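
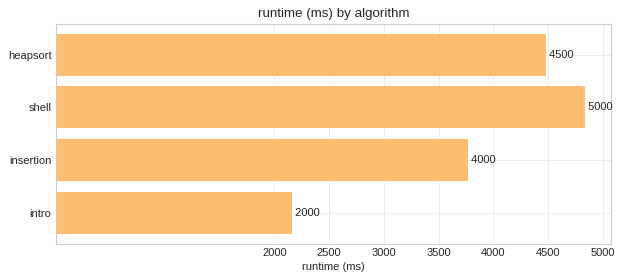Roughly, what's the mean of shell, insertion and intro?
(5000 + 4000 + 2000) / 3 ≈ 3667.

≈ 3667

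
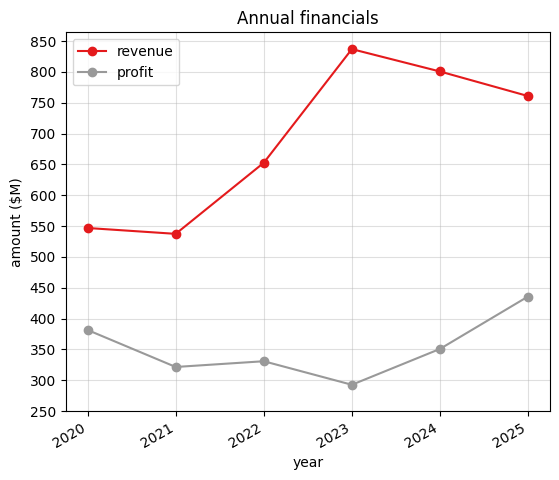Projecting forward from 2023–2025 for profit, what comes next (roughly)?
Last three: 300, 350, 450 → slope ≈ 75/step → next ≈ 525.

≈ 525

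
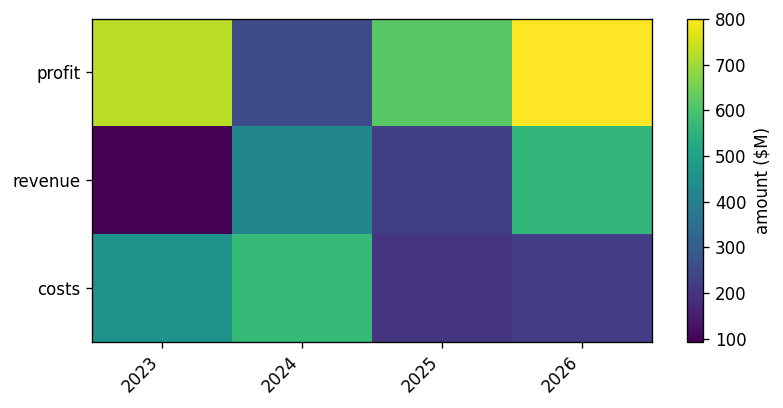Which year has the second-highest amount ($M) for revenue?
Top 3 for revenue: 2026 ≈ 600, 2024 ≈ 400, 2025 ≈ 200.

2024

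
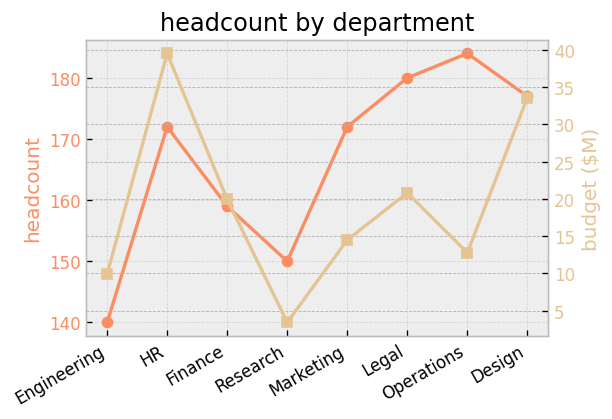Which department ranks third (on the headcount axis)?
Top 4 (on the headcount axis): Operations ≈ 185, Legal ≈ 180, Design ≈ 175, Marketing ≈ 170.

Design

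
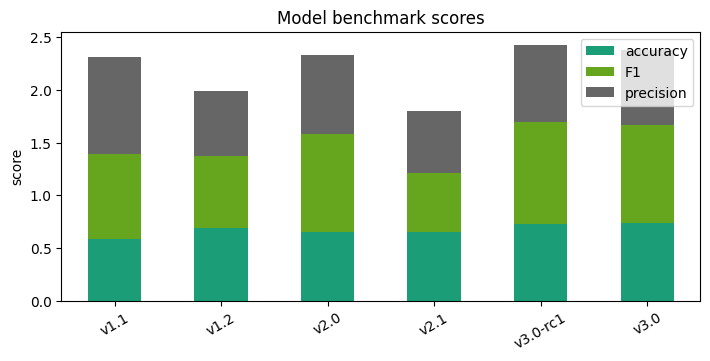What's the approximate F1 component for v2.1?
≈ 0.5

F1 top ≈ 1.0, bottom ≈ 0.5; segment ≈ 0.5.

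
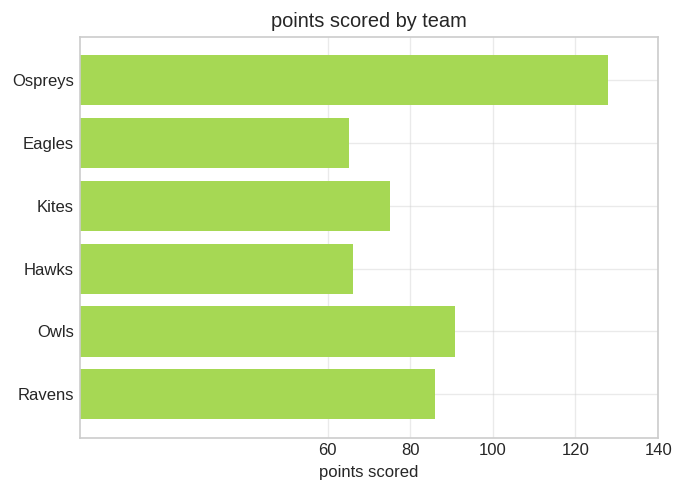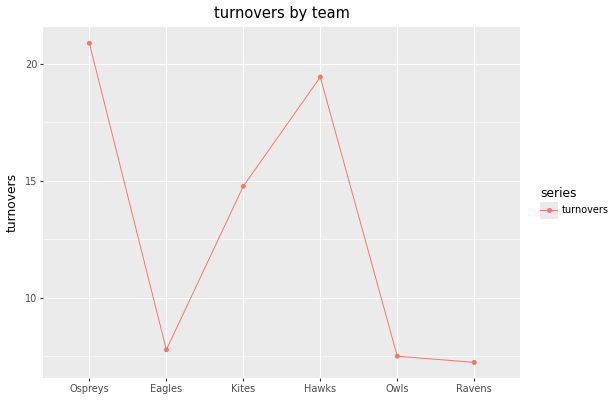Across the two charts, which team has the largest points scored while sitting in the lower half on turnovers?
Owls

Chart 2 median turnovers ≈ 12; below-median teams: Eagles, Owls, Ravens. Among those, Owls has the highest points scored (≈ 100).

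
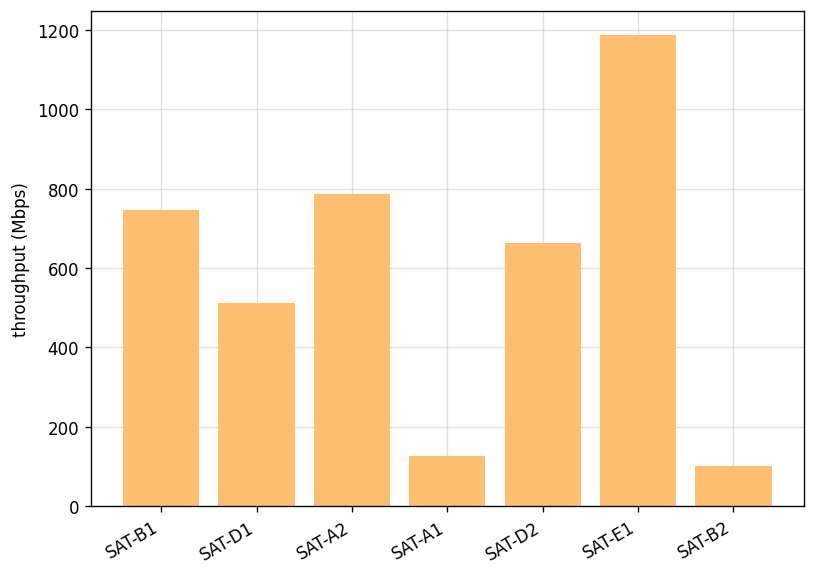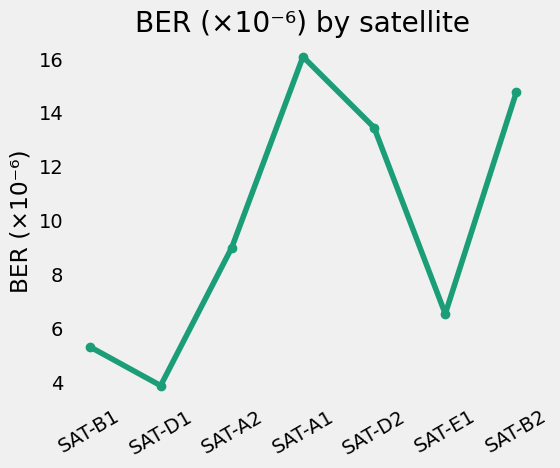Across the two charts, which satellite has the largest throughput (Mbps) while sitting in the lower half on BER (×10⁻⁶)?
SAT-E1

Chart 2 median BER (×10⁻⁶) ≈ 10; below-median satellites: SAT-B1, SAT-D1, SAT-E1. Among those, SAT-E1 has the highest throughput (Mbps) (≈ 1200).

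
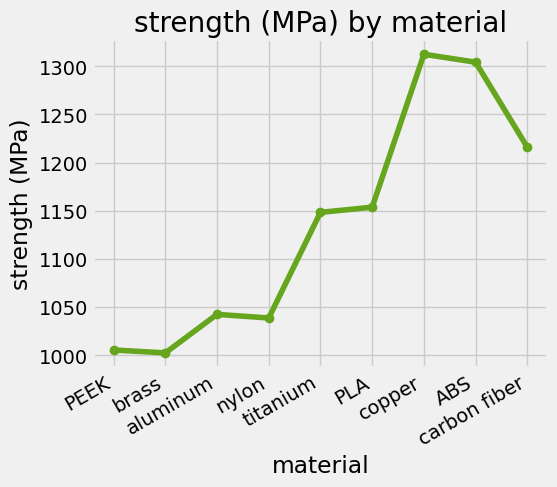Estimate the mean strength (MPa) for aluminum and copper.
≈ 1175

(1050 + 1300) / 2 ≈ 1175.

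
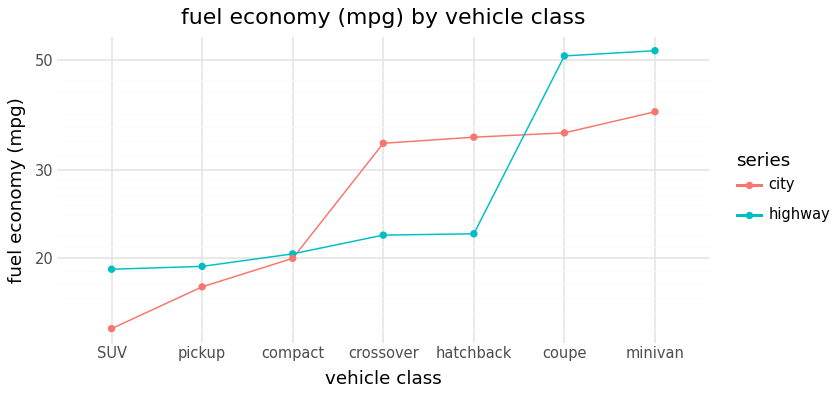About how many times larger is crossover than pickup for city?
≈ 1.75×

crossover ≈ 35, pickup ≈ 20; 35/20 ≈ 1.75.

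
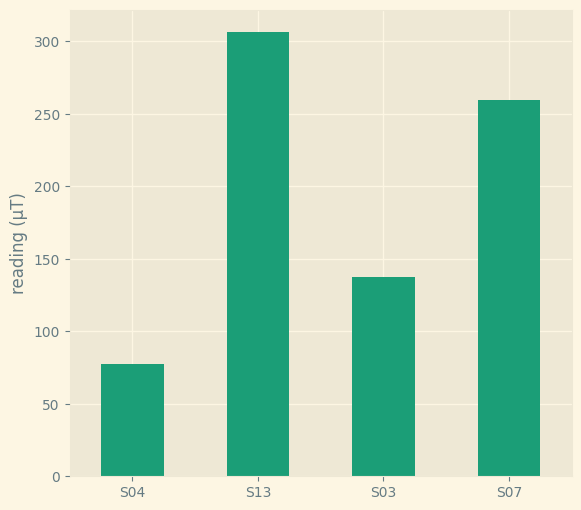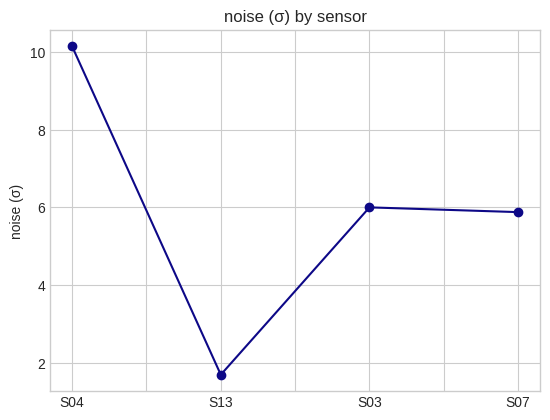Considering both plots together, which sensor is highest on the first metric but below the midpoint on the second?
Chart 2 median noise (σ) ≈ 6; below-median sensors: S13, S07. Among those, S13 has the highest reading (µT) (≈ 300).

S13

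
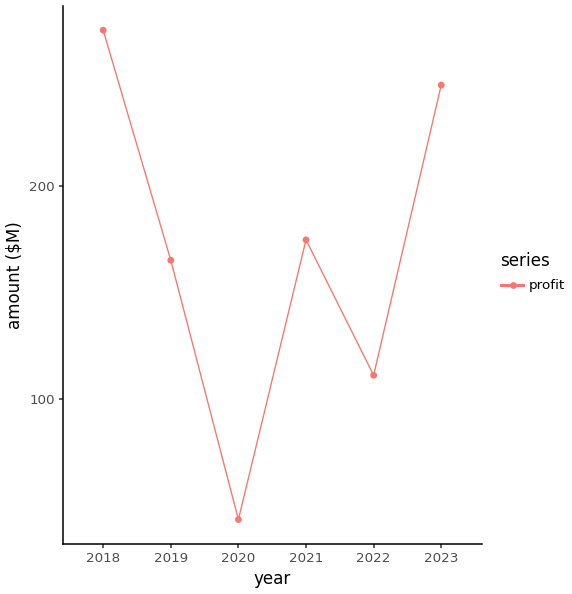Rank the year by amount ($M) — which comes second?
Top 3: 2018 ≈ 280, 2023 ≈ 240, 2021 ≈ 180.

2023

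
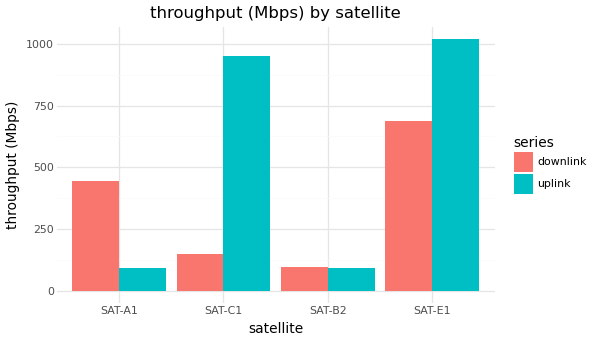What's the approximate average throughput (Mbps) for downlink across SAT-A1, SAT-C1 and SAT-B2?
(400 + 200 + 100) / 3 ≈ 233.

≈ 233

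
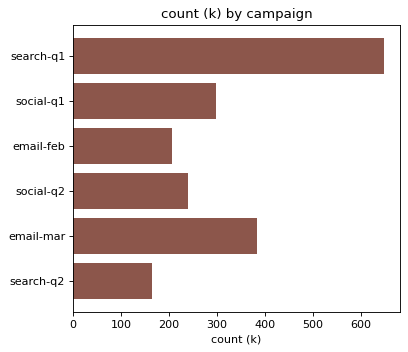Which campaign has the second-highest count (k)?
email-mar

Top 3: search-q1 ≈ 600, email-mar ≈ 400, social-q1 ≈ 300.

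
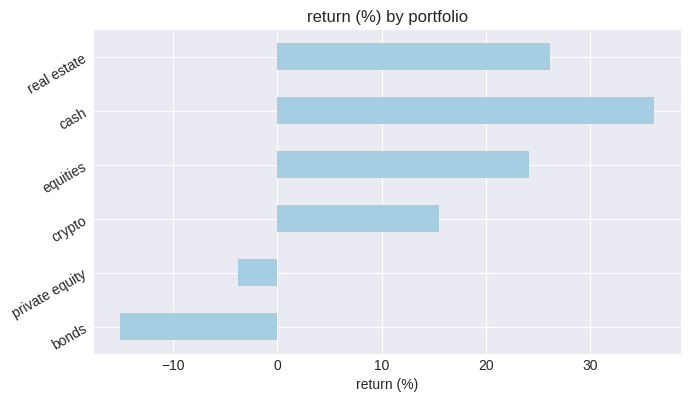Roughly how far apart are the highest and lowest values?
Max cash ≈ 35, min bonds ≈ -15; range ≈ 50.

≈ 50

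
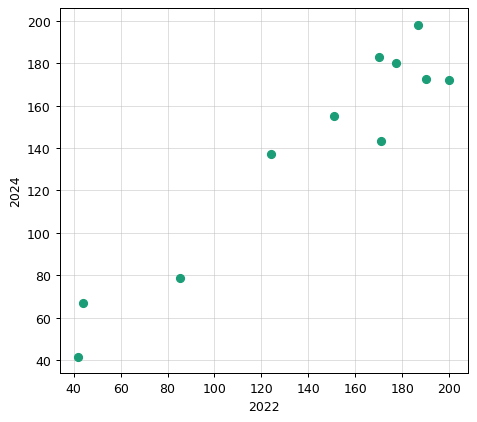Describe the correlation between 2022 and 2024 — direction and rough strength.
positive, strong

Points are positively correlated; strong (|r| ≈ 1.0).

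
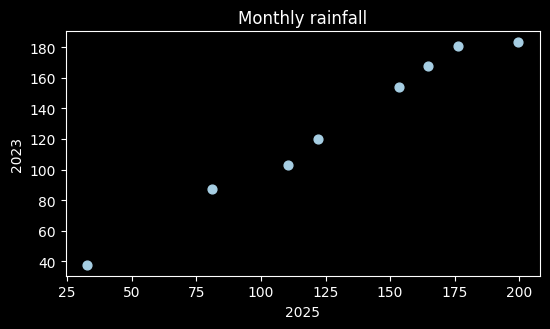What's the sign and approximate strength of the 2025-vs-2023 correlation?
positive, strong

Points are positively correlated; strong (|r| ≈ 1.0).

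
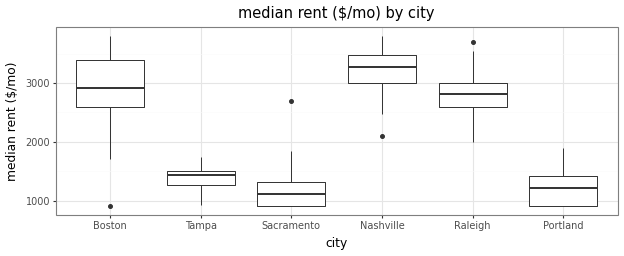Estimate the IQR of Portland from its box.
Q3 ≈ 1400, Q1 ≈ 1000; IQR ≈ 400.

≈ 400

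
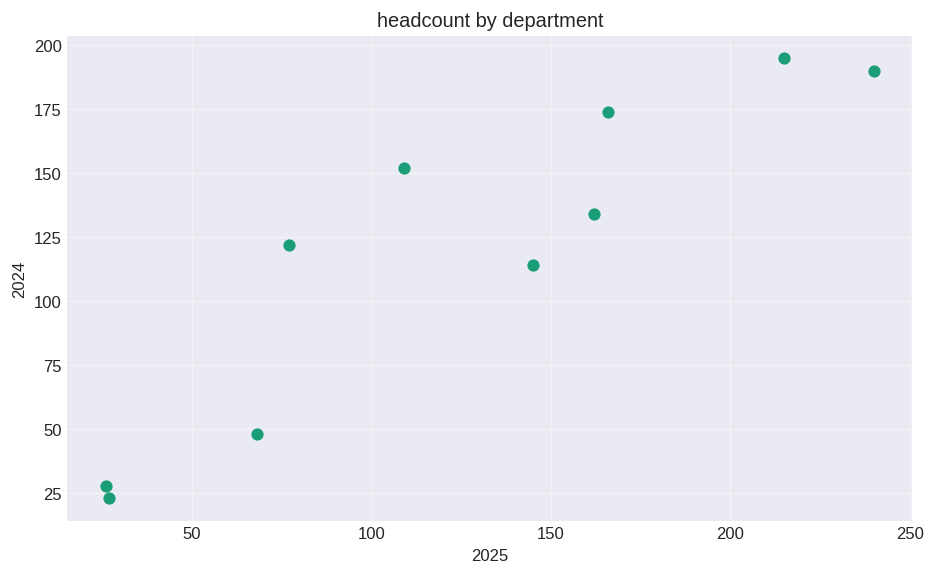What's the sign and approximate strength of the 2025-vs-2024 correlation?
Points are positively correlated; strong (|r| ≈ 0.9).

positive, strong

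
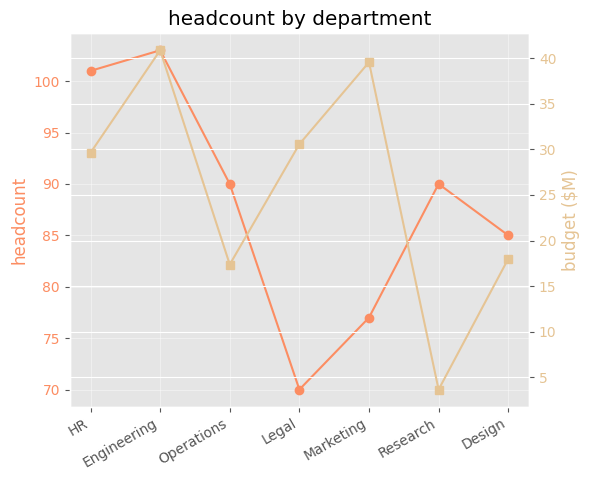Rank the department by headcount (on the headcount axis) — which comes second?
Top 3 (on the headcount axis): Engineering ≈ 105, HR ≈ 100, Research ≈ 90.

HR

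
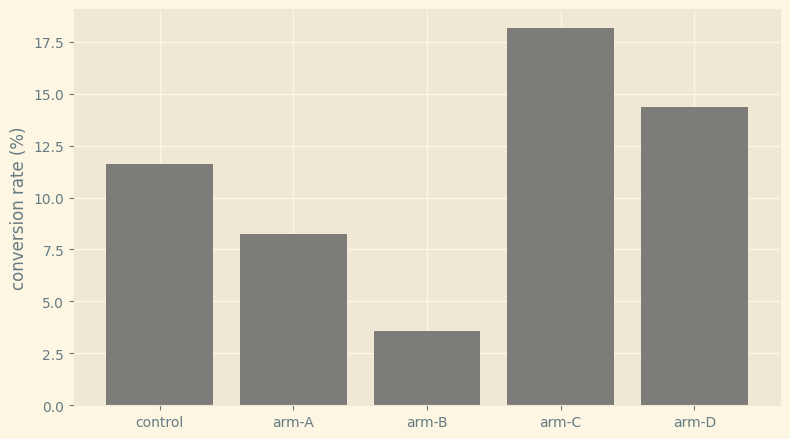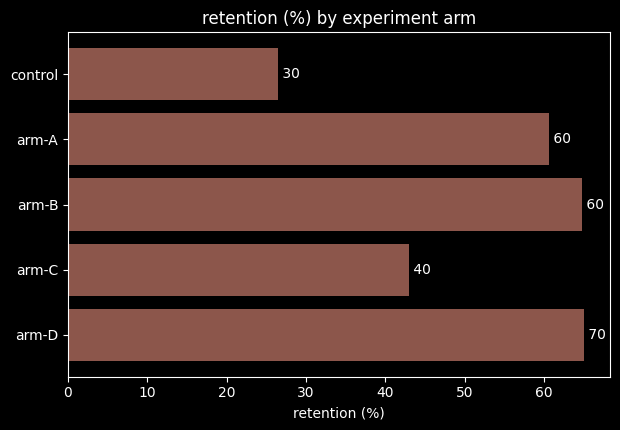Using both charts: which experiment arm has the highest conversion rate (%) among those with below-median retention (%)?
arm-C

Chart 2 median retention (%) ≈ 60; below-median experiment arms: control, arm-C. Among those, arm-C has the highest conversion rate (%) (≈ 18).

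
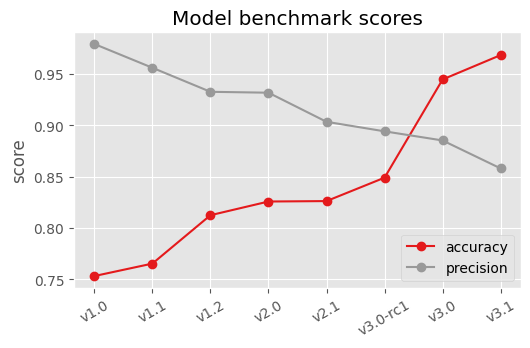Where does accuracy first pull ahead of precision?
v3.0-rc1: accuracy ≈ 0.84 vs precision ≈ 0.90 (not yet); v3.0: accuracy ≈ 0.94 vs precision ≈ 0.88 (first crossover).

v3.0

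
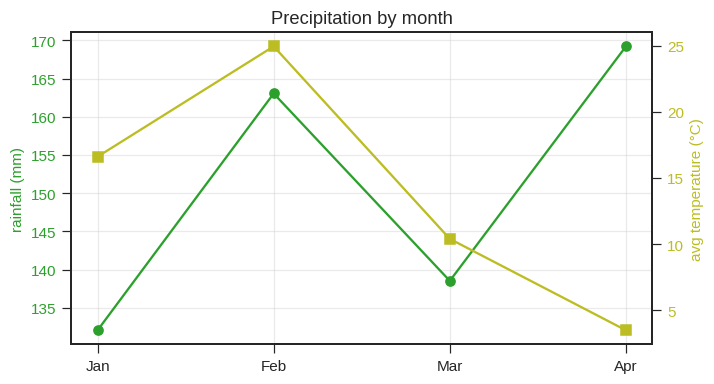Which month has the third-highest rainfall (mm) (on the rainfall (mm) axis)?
Mar

Top 4 (on the rainfall (mm) axis): Apr ≈ 170, Feb ≈ 165, Mar ≈ 140, Jan ≈ 130.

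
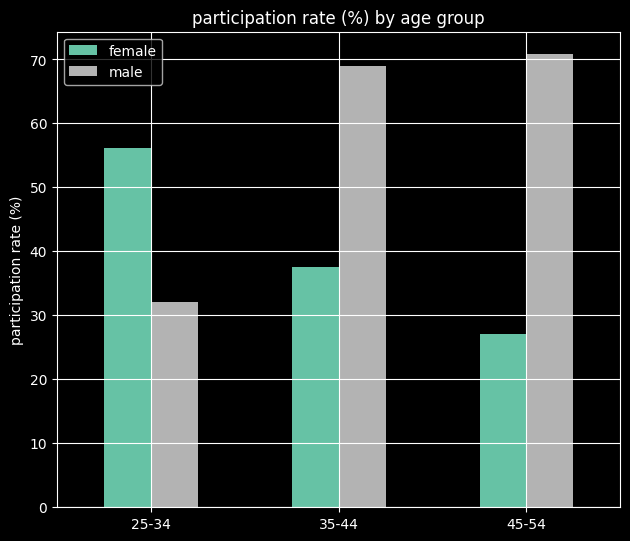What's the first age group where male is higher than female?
25-34: male ≈ 30 vs female ≈ 60 (not yet); 35-44: male ≈ 70 vs female ≈ 40 (first crossover).

35-44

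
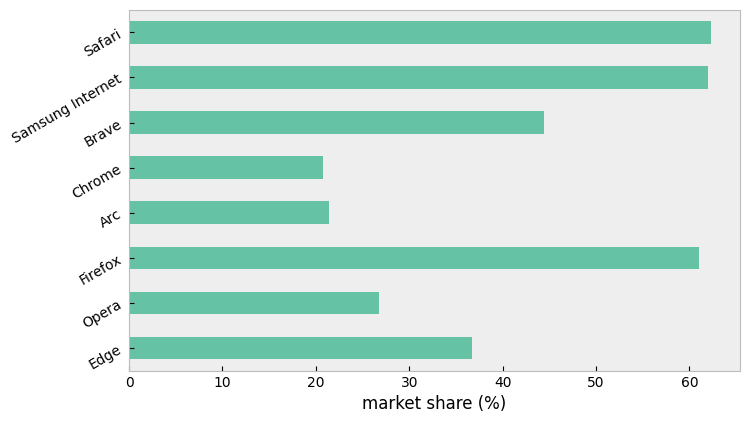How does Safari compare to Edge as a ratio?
Safari ≈ 60, Edge ≈ 40; 60/40 ≈ 1.5.

≈ 1.5×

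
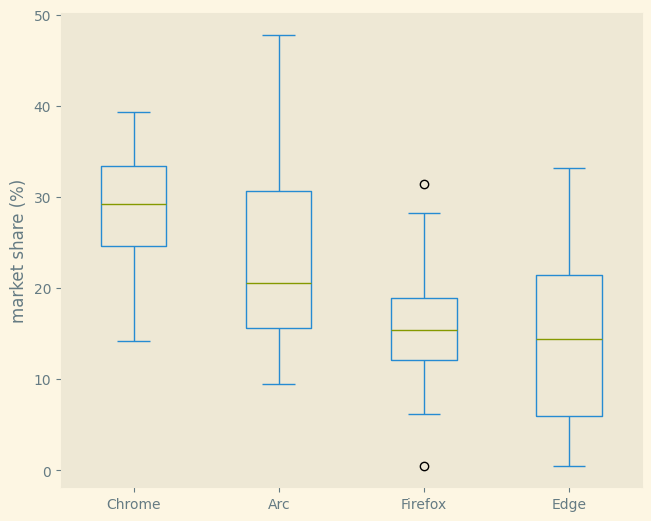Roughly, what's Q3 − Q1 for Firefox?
Q3 ≈ 18, Q1 ≈ 12; IQR ≈ 6.

≈ 6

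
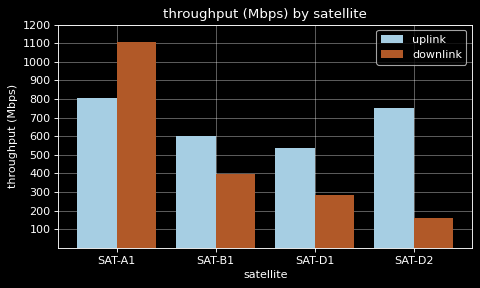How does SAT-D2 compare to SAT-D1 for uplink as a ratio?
≈ 1.6×

SAT-D2 ≈ 800, SAT-D1 ≈ 500; 800/500 ≈ 1.6.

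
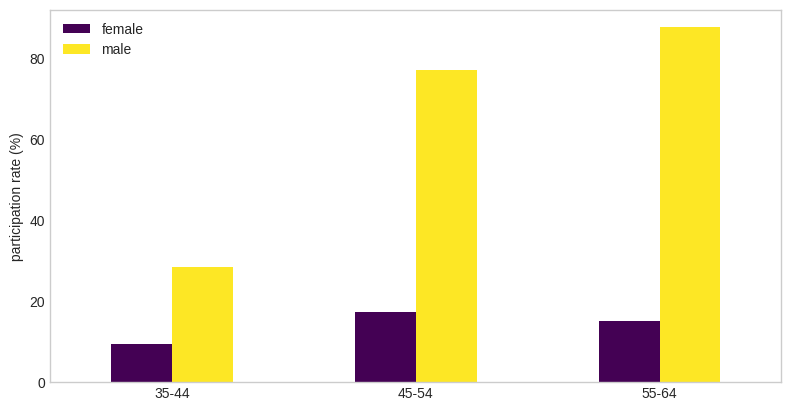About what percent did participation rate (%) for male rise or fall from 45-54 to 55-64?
≈ +12.5%

45-54 ≈ 80, 55-64 ≈ 90; (90 − 80) / 80 ≈ +12.5%.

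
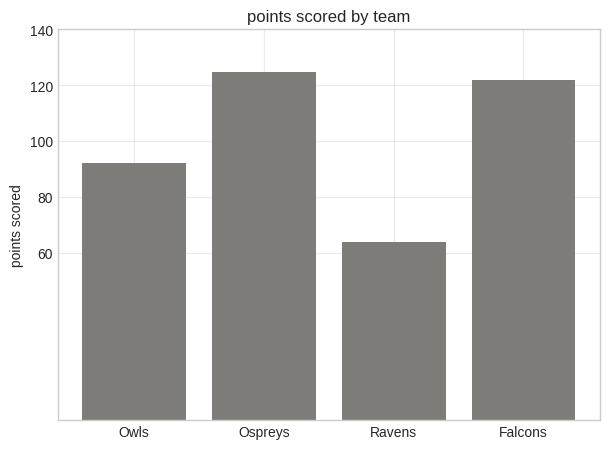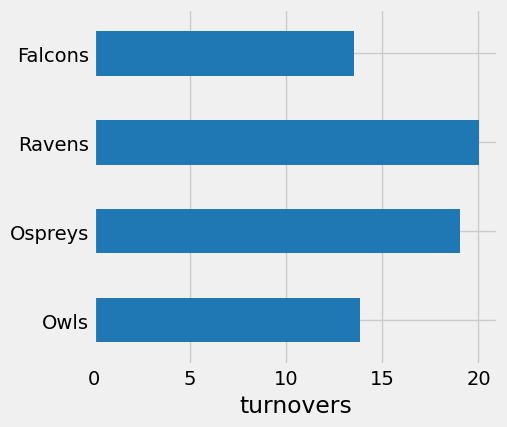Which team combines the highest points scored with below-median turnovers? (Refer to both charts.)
Chart 2 median turnovers ≈ 16; below-median teams: Owls, Falcons. Among those, Falcons has the highest points scored (≈ 120).

Falcons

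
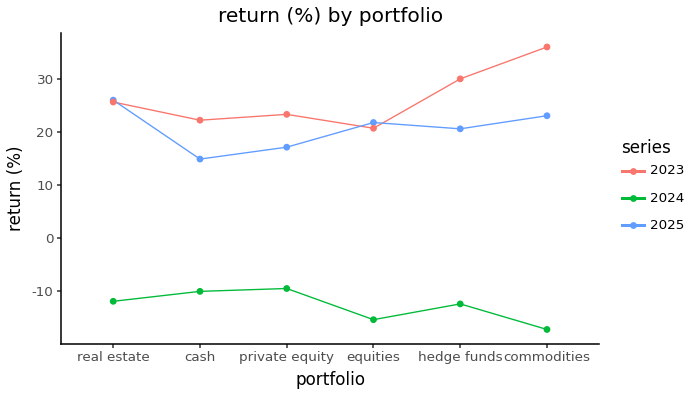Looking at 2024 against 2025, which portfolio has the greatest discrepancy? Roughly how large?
commodities, ≈ 40 %

commodities: 2024 ≈ -15, 2025 ≈ 25 → gap ≈ 40. Next-largest (real estate) is only ≈ 35.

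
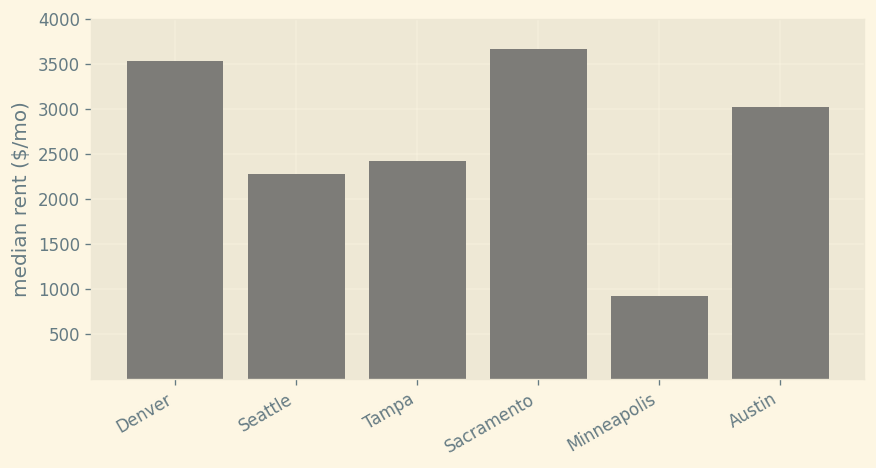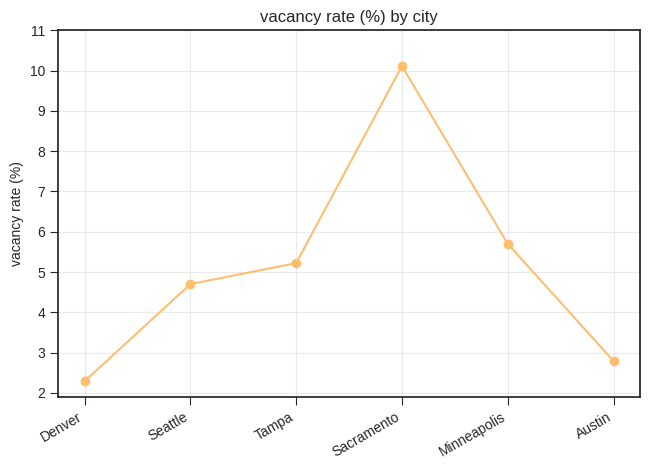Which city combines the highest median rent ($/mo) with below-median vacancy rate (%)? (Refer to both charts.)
Denver

Chart 2 median vacancy rate (%) ≈ 5; below-median cities: Denver, Seattle, Austin. Among those, Denver has the highest median rent ($/mo) (≈ 3500).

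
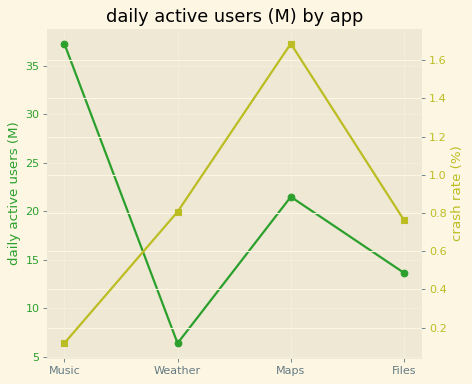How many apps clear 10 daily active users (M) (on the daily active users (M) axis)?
3

Above 10: Music, Maps, Files.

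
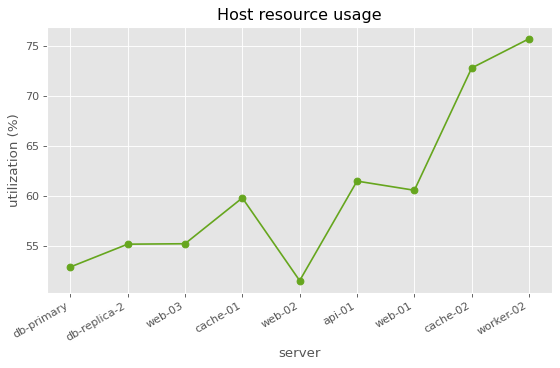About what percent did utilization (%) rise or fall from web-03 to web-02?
web-03 ≈ 55, web-02 ≈ 50; (50 − 55) / 55 ≈ -9.1%.

≈ -9.1%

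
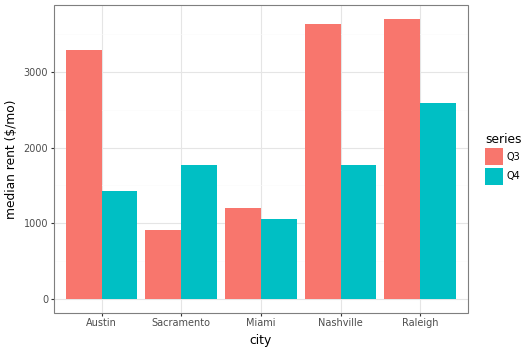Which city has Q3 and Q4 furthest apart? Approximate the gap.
Austin: Q3 ≈ 3500, Q4 ≈ 1500 → gap ≈ 2000. Next-largest (Nashville) is only ≈ 1500.

Austin, ≈ 2000 $/mo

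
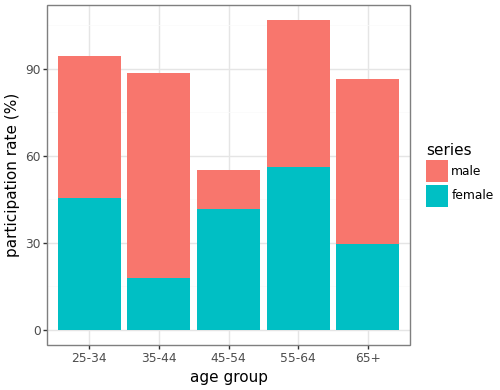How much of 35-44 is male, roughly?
≈ 70

male top ≈ 90, bottom ≈ 20; segment ≈ 70.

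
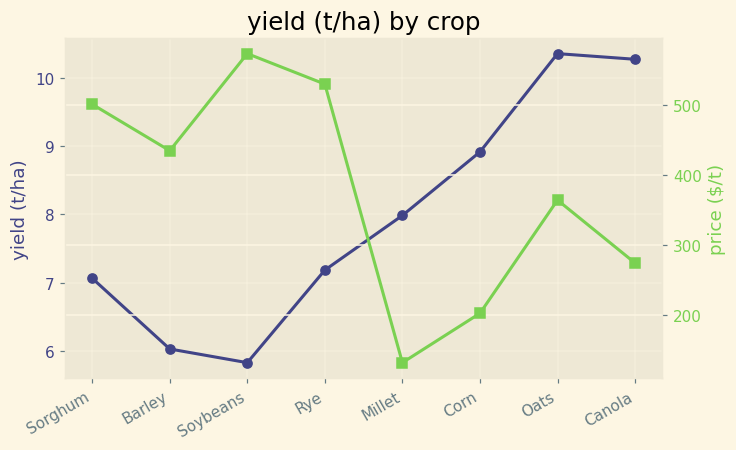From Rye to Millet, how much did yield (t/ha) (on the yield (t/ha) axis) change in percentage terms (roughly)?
≈ +14.3%

Rye ≈ 7.0, Millet ≈ 8.0; (8.0 − 7.0) / 7.0 ≈ +14.3%.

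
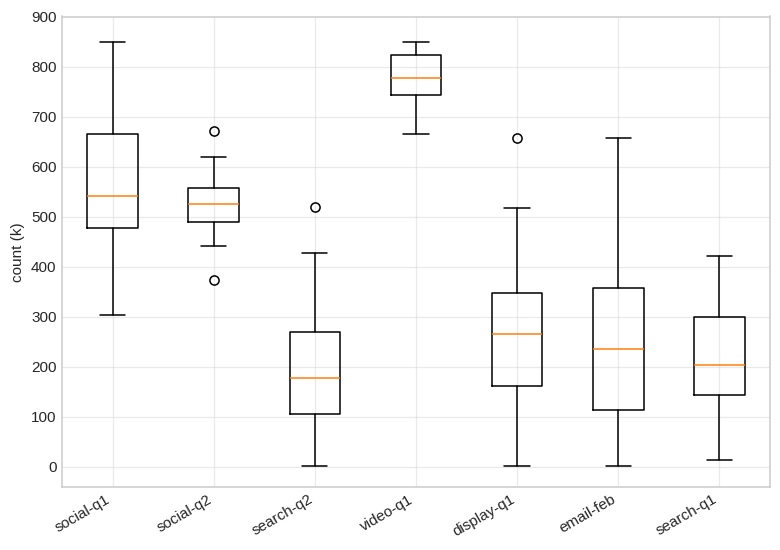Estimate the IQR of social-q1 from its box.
≈ 200

Q3 ≈ 700, Q1 ≈ 500; IQR ≈ 200.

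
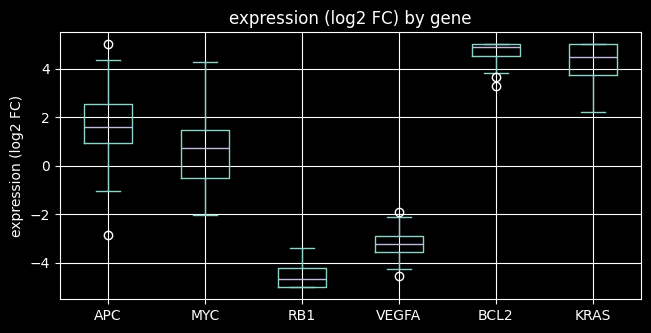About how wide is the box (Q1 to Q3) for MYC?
Q3 ≈ 1, Q1 ≈ -1; IQR ≈ 2.

≈ 2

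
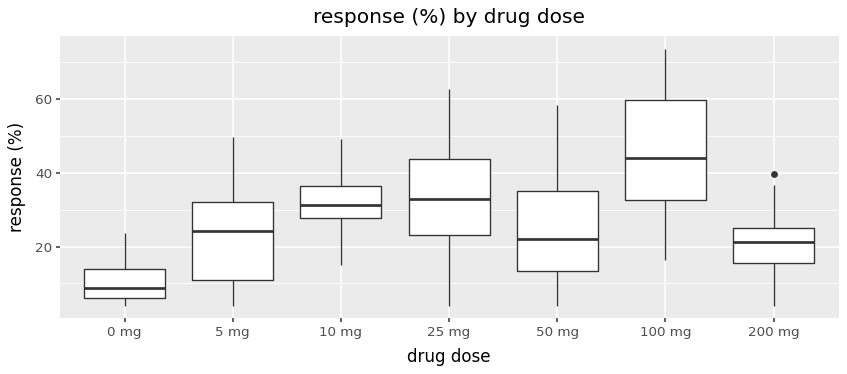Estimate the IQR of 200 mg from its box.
Q3 ≈ 25, Q1 ≈ 15; IQR ≈ 10.

≈ 10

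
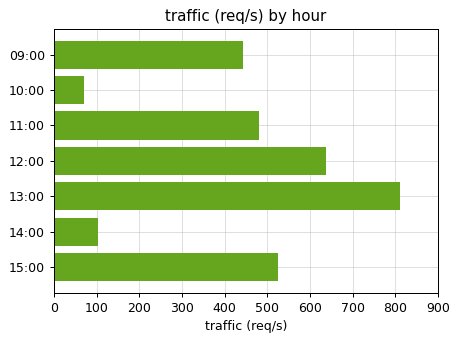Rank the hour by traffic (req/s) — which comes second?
12:00

Top 3: 13:00 ≈ 800, 12:00 ≈ 600, 15:00 ≈ 500.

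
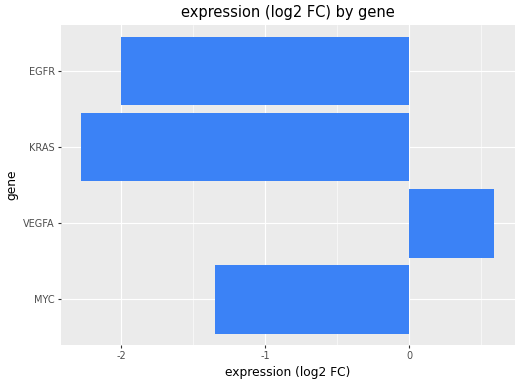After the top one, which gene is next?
Top 3: VEGFA ≈ 0.5, MYC ≈ -1.5, EGFR ≈ -2.0.

MYC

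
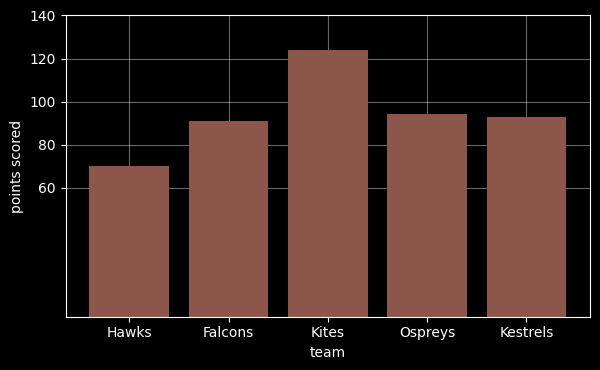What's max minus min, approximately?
Max Kites ≈ 120, min Hawks ≈ 80; range ≈ 40.

≈ 40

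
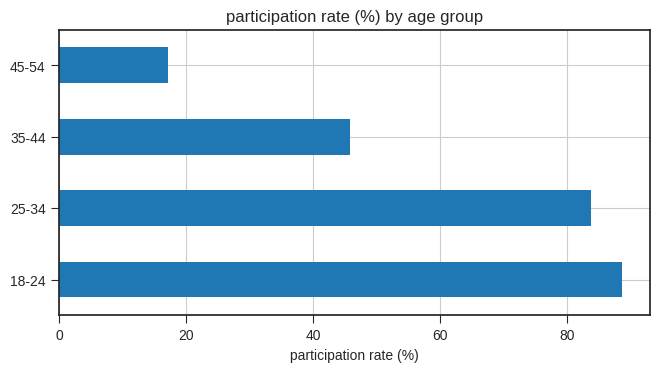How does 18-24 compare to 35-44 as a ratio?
18-24 ≈ 90, 35-44 ≈ 50; 90/50 ≈ 1.8.

≈ 1.8×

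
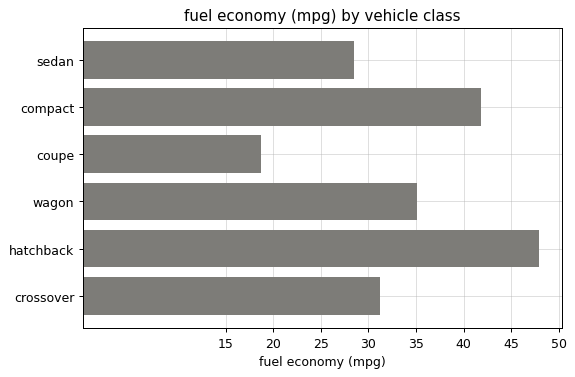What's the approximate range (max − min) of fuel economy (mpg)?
≈ 30

Max hatchback ≈ 50, min coupe ≈ 20; range ≈ 30.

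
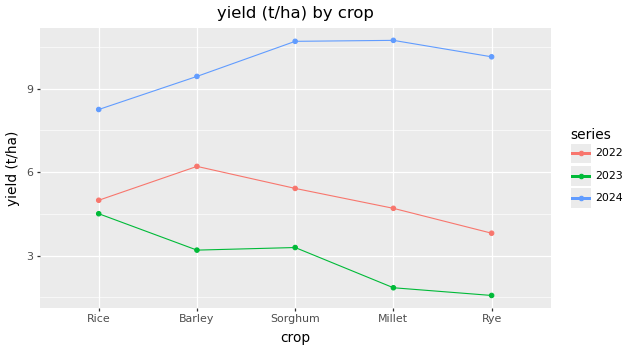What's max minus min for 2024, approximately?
≈ 3

Max Millet ≈ 11, min Rice ≈ 8; range ≈ 3.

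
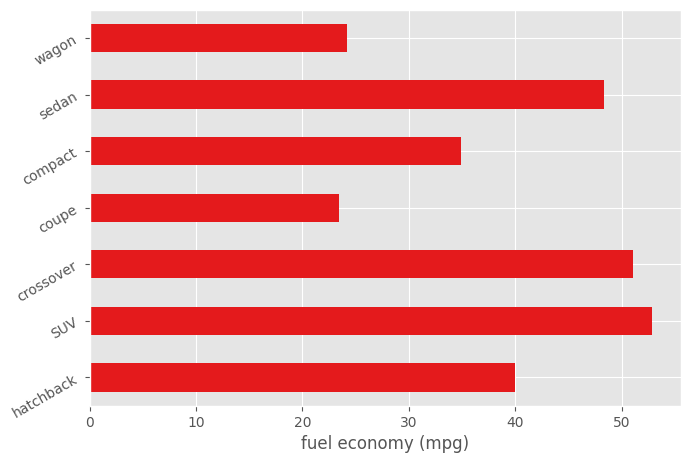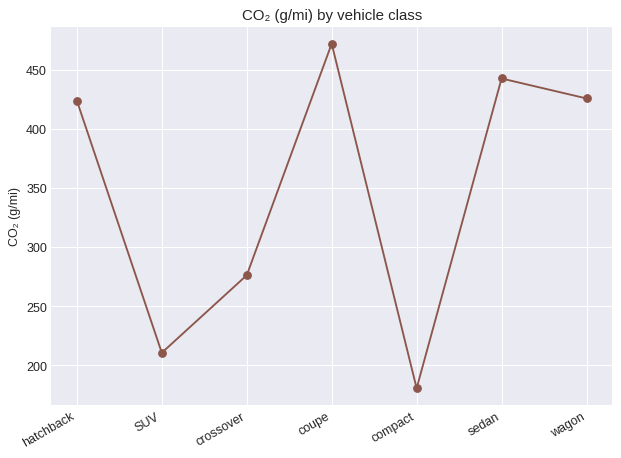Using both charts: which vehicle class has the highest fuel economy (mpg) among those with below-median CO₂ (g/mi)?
Chart 2 median CO₂ (g/mi) ≈ 400; below-median vehicle classes: SUV, crossover, compact. Among those, SUV has the highest fuel economy (mpg) (≈ 55).

SUV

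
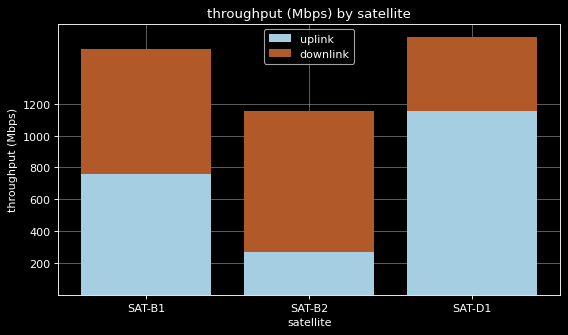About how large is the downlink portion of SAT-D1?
downlink top ≈ 1600, bottom ≈ 1200; segment ≈ 400.

≈ 400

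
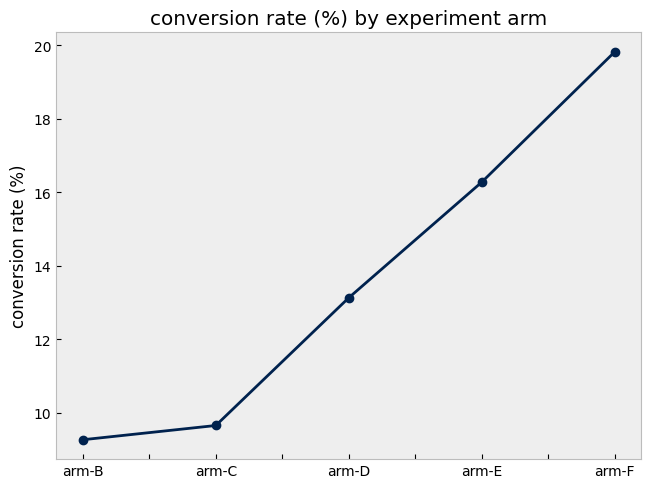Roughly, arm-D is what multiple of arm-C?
arm-D ≈ 13, arm-C ≈ 10; 13/10 ≈ 1.3.

≈ 1.3×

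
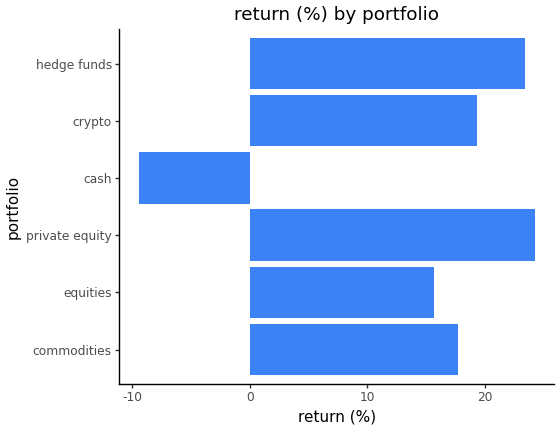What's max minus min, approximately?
≈ 35

Max private equity ≈ 25, min cash ≈ -10; range ≈ 35.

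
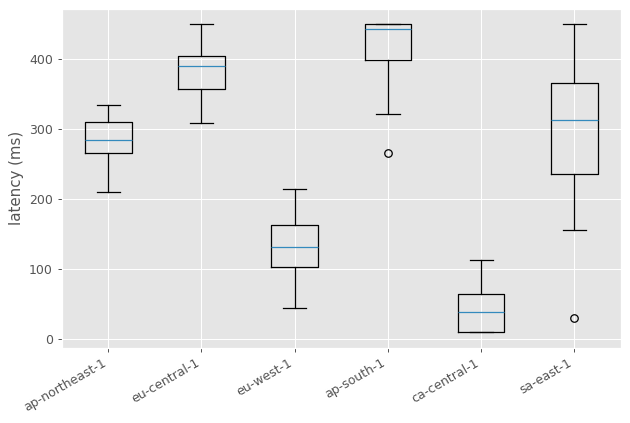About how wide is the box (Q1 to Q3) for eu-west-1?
Q3 ≈ 150, Q1 ≈ 100; IQR ≈ 50.

≈ 50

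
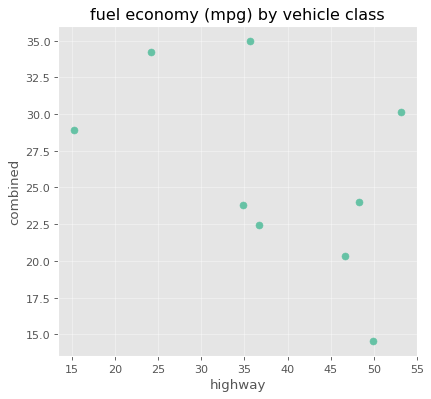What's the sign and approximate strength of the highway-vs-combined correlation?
negative, moderate

Points are negatively correlated; moderate (|r| ≈ 0.5).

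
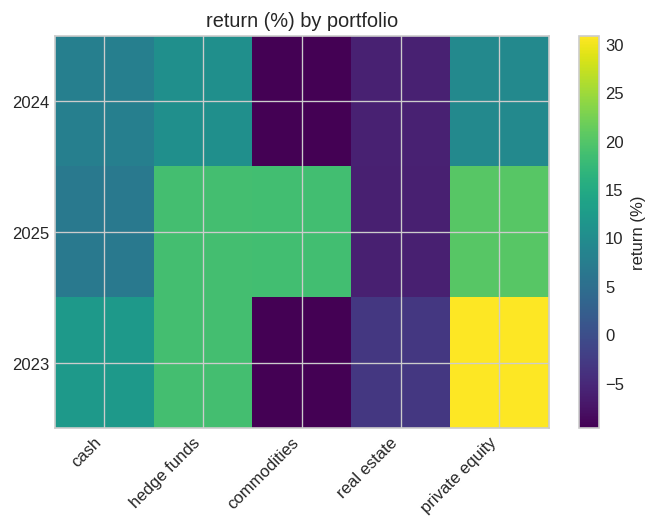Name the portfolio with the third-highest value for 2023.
Top 4 for 2023: private equity ≈ 30, hedge funds ≈ 20, cash ≈ 10, real estate ≈ -5.

cash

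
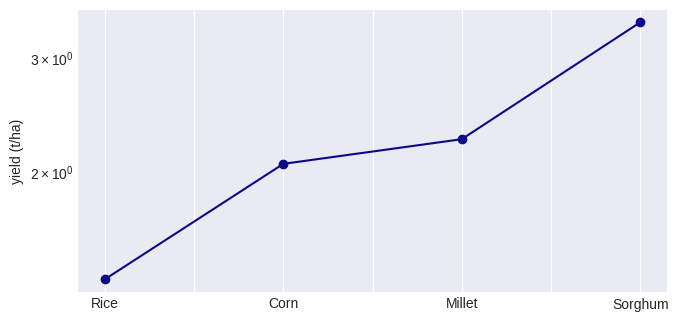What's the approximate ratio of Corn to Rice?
Corn ≈ 2.0, Rice ≈ 1.4; 2.0/1.4 ≈ 1.43.

≈ 1.43×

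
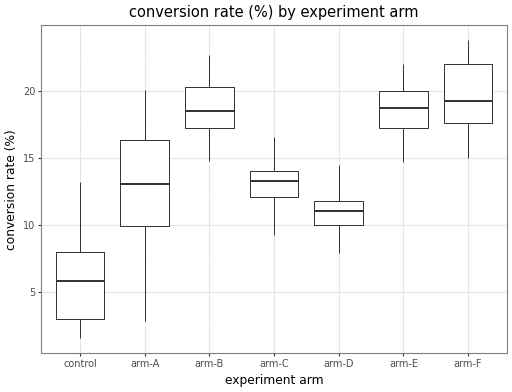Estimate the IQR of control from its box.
≈ 6

Q3 ≈ 8, Q1 ≈ 2; IQR ≈ 6.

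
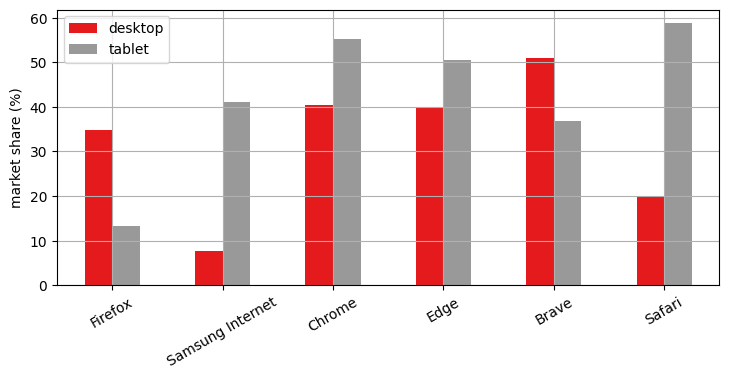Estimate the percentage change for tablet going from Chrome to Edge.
≈ -9.1%

Chrome ≈ 55, Edge ≈ 50; (50 − 55) / 55 ≈ -9.1%.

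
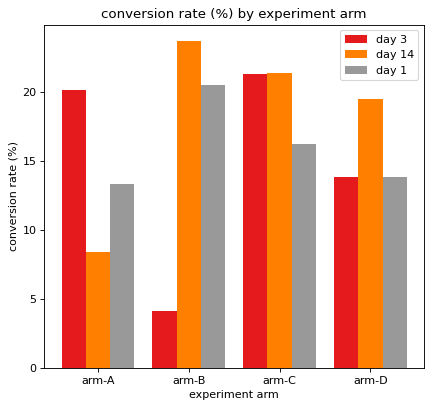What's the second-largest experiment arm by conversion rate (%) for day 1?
Top 3 for day 1: arm-B ≈ 20, arm-C ≈ 16, arm-D ≈ 14.

arm-C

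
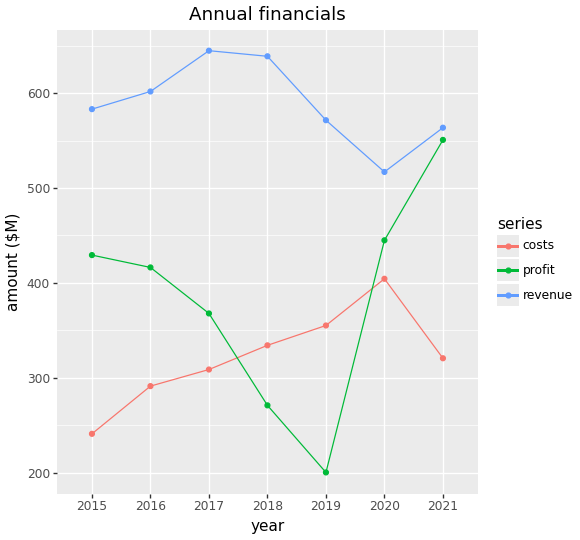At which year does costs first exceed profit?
2017: costs ≈ 300 vs profit ≈ 350 (not yet); 2018: costs ≈ 350 vs profit ≈ 250 (first crossover).

2018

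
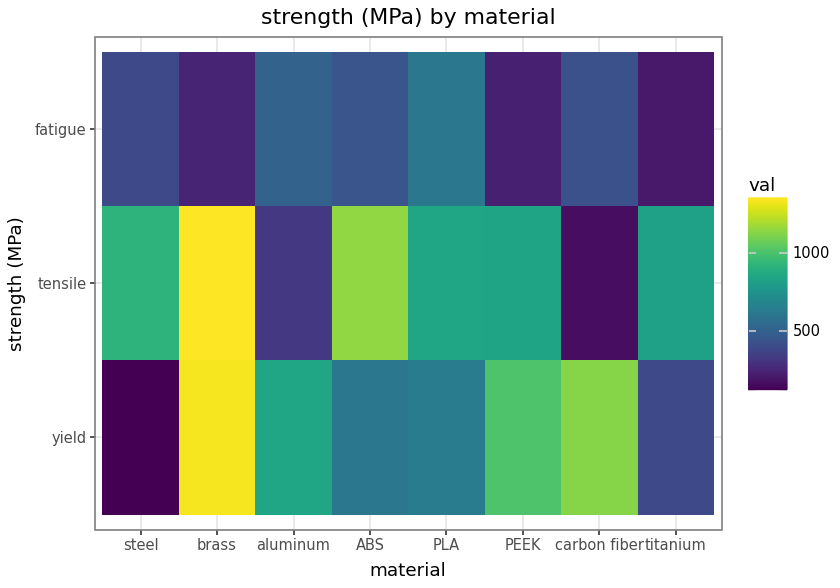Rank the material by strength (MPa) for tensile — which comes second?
ABS

Top 3 for tensile: brass ≈ 1400, ABS ≈ 1200, steel ≈ 1000.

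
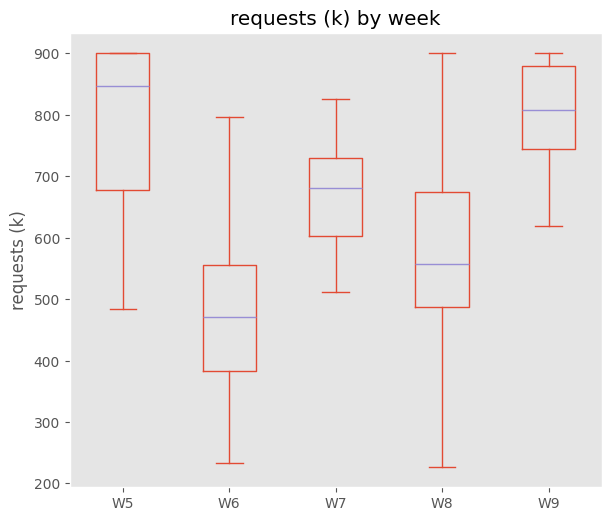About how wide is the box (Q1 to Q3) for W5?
≈ 200

Q3 ≈ 900, Q1 ≈ 700; IQR ≈ 200.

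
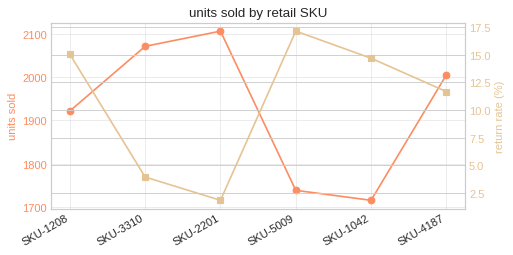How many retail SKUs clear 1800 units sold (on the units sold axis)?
4

Above 1800: SKU-1208, SKU-3310, SKU-2201, SKU-4187.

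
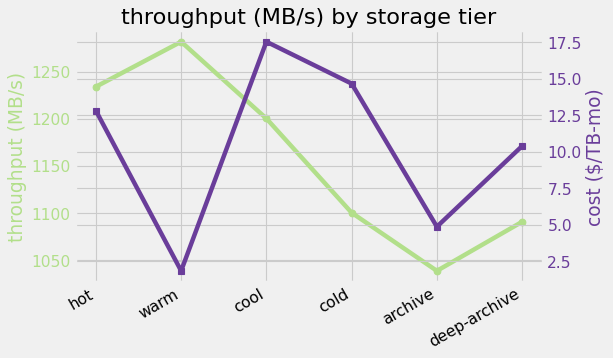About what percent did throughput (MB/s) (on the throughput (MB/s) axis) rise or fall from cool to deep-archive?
≈ -8.3%

cool ≈ 1200, deep-archive ≈ 1100; (1100 − 1200) / 1200 ≈ -8.3%.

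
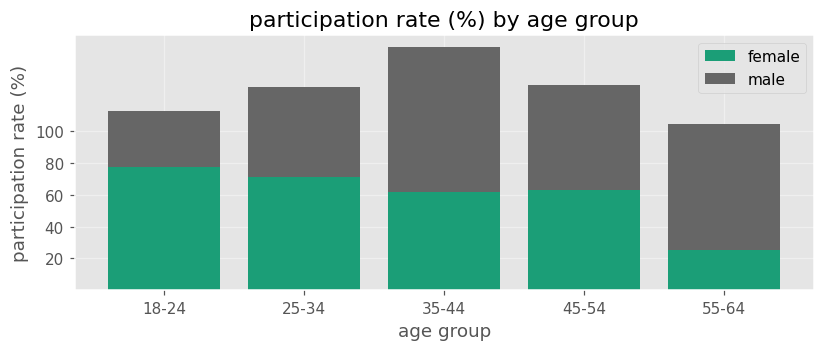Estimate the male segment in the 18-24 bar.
≈ 40

male top ≈ 120, bottom ≈ 80; segment ≈ 40.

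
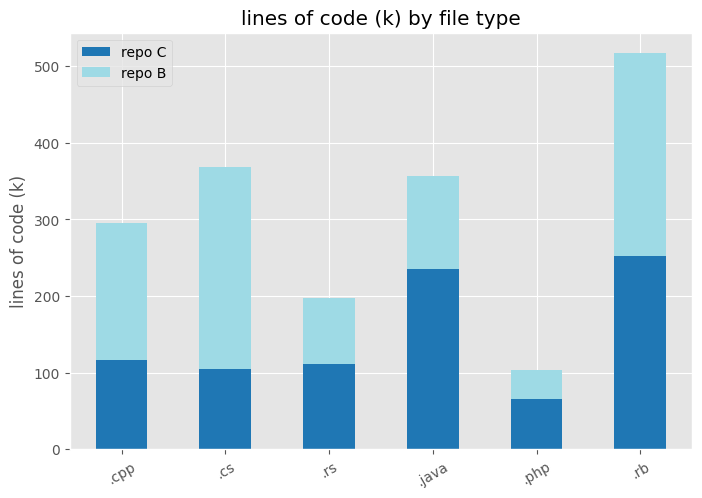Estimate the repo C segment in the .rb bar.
≈ 250

repo C top ≈ 250, bottom ≈ 0; segment ≈ 250.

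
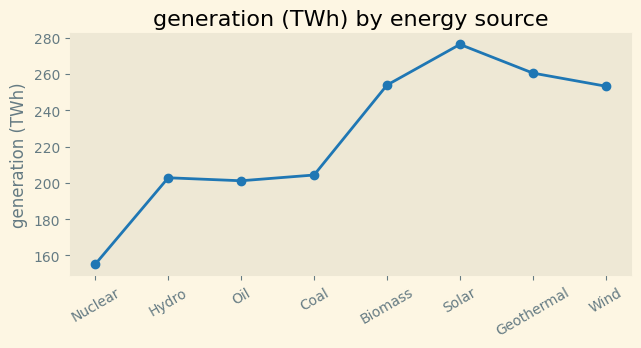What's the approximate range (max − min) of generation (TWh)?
≈ 120

Max Solar ≈ 280, min Nuclear ≈ 160; range ≈ 120.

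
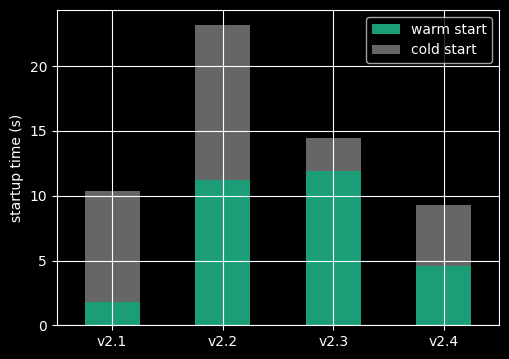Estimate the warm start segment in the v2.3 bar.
warm start top ≈ 12, bottom ≈ 0; segment ≈ 12.

≈ 12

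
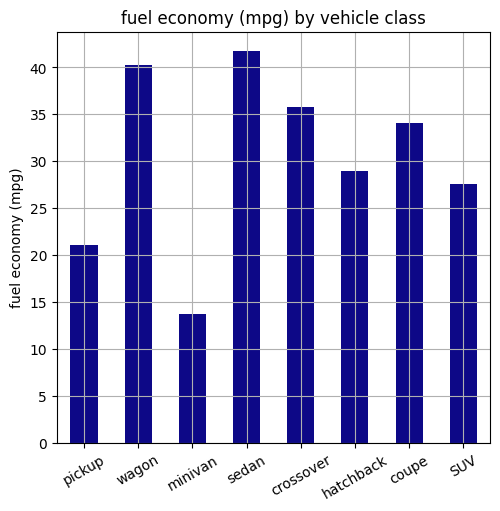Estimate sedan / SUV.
sedan ≈ 40, SUV ≈ 30; 40/30 ≈ 1.33.

≈ 1.33×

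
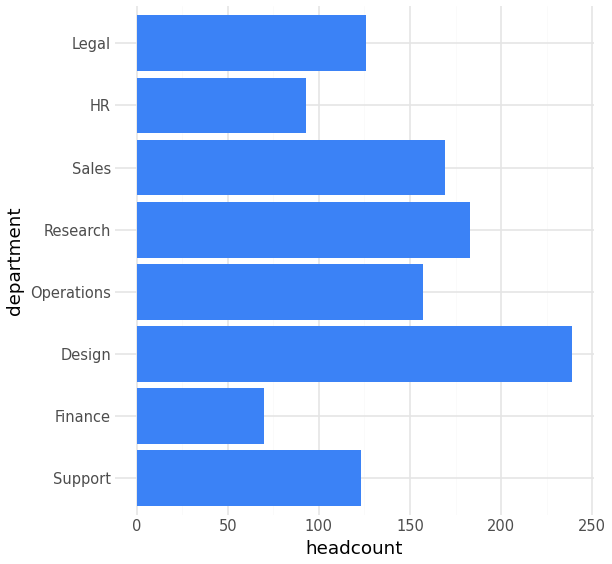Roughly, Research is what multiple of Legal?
Research ≈ 180, Legal ≈ 120; 180/120 ≈ 1.5.

≈ 1.5×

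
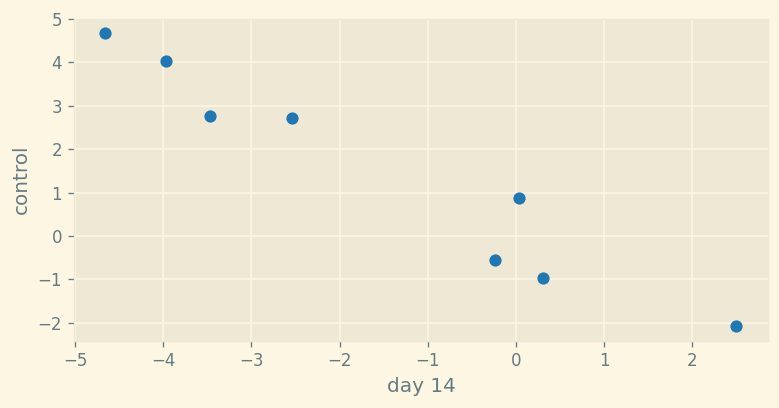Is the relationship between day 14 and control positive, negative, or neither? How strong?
negative, strong

Points are negatively correlated; strong (|r| ≈ 1.0).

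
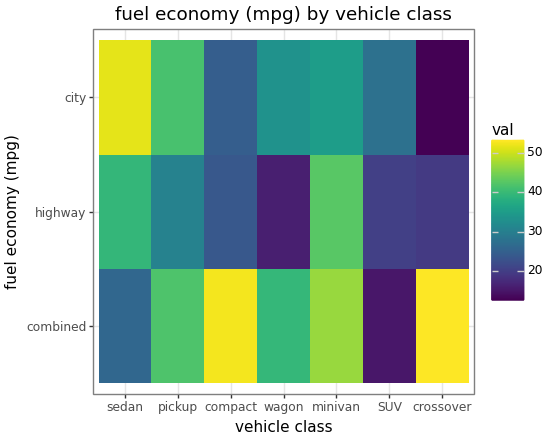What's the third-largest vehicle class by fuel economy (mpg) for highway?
Top 4 for highway: minivan ≈ 45, sedan ≈ 40, pickup ≈ 30, compact ≈ 25.

pickup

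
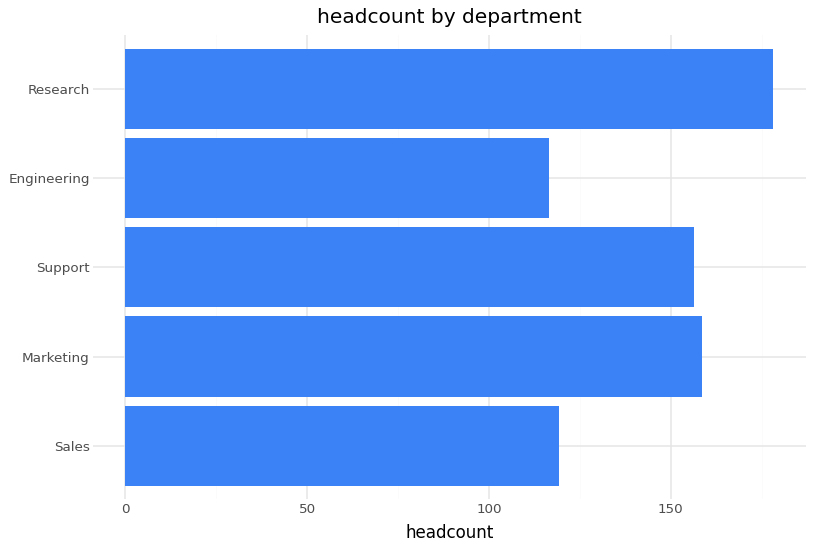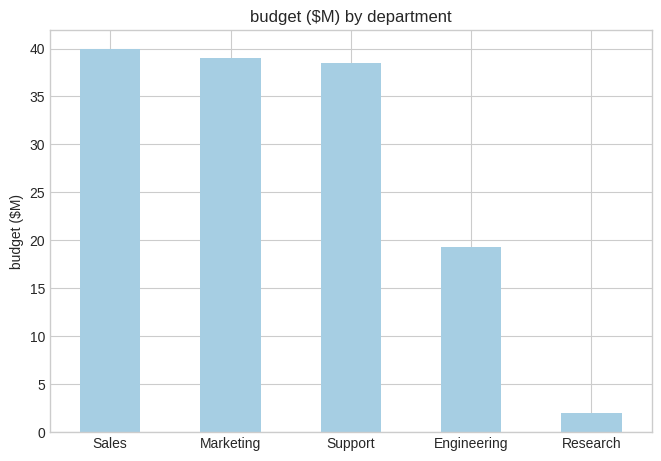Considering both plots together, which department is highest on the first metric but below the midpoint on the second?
Chart 2 median budget ($M) ≈ 40; below-median departments: Engineering, Research. Among those, Research has the highest headcount (≈ 180).

Research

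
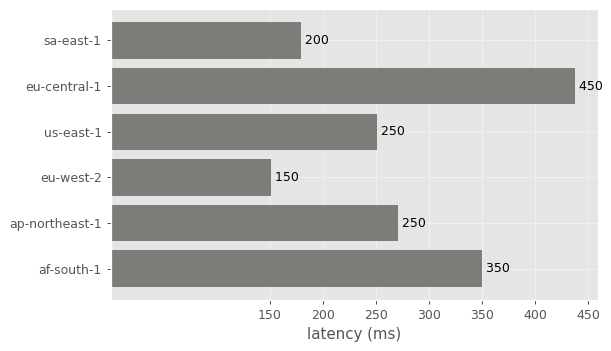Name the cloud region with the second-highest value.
Top 3: eu-central-1 ≈ 450, af-south-1 ≈ 350, ap-northeast-1 ≈ 250.

af-south-1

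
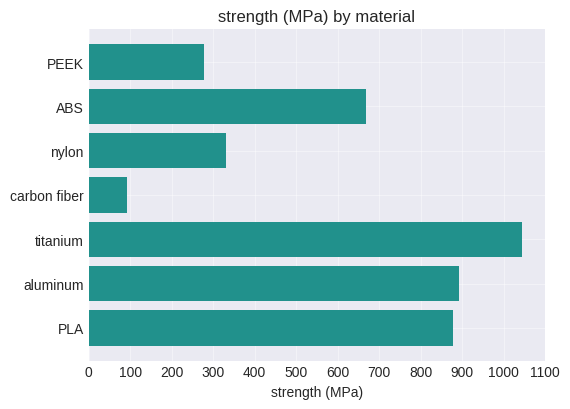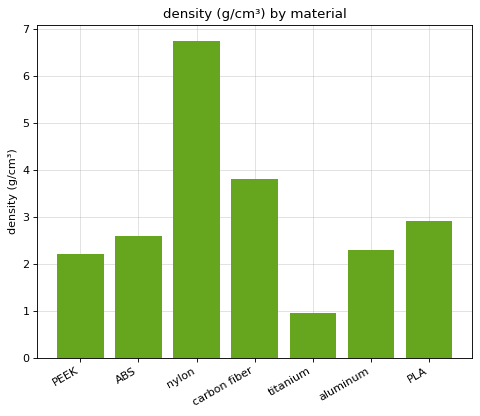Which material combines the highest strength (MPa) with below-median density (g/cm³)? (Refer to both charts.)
titanium

Chart 2 median density (g/cm³) ≈ 3; below-median materials: PEEK, titanium, aluminum. Among those, titanium has the highest strength (MPa) (≈ 1000).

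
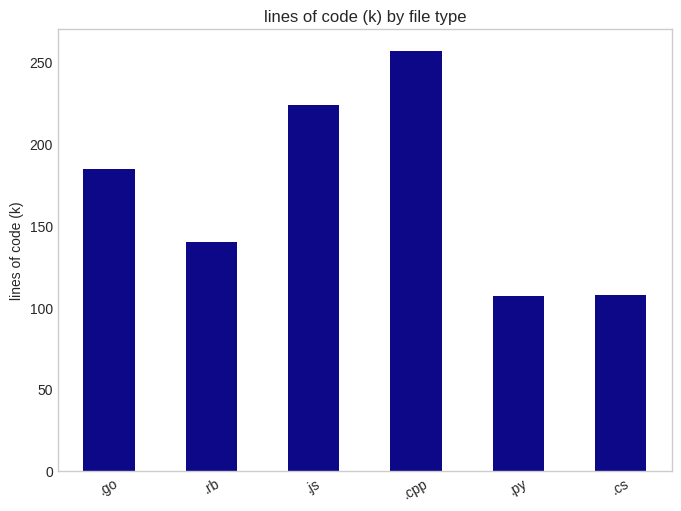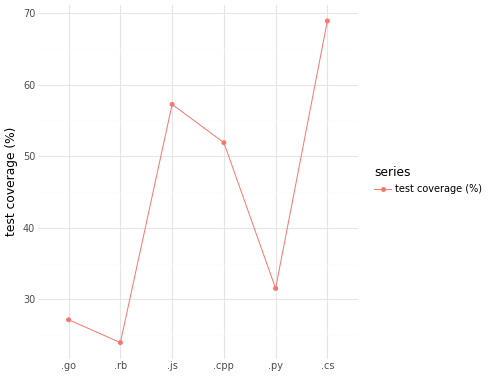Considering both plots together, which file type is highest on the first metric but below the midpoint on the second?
Chart 2 median test coverage (%) ≈ 40; below-median file types: .go, .rb, .py. Among those, .go has the highest lines of code (k) (≈ 175).

.go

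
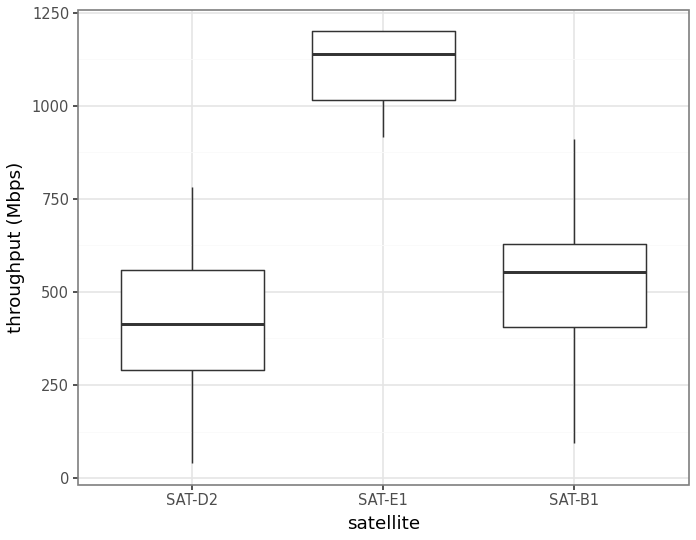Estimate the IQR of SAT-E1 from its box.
≈ 200

Q3 ≈ 1200, Q1 ≈ 1000; IQR ≈ 200.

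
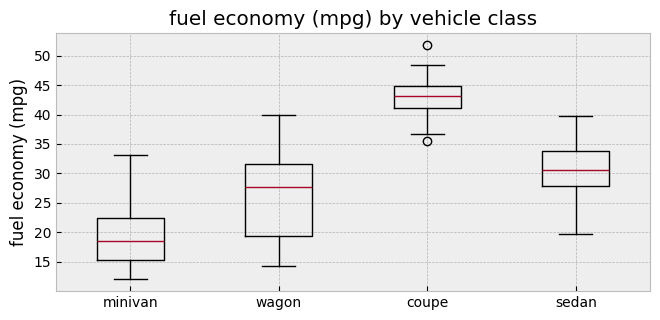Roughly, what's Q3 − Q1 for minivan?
Q3 ≈ 22, Q1 ≈ 16; IQR ≈ 6.

≈ 6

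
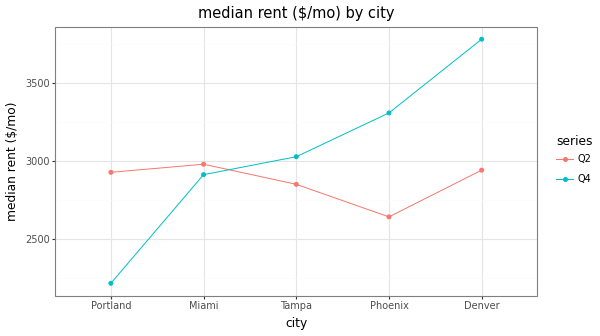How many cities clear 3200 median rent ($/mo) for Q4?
Above 3200: Phoenix, Denver.

2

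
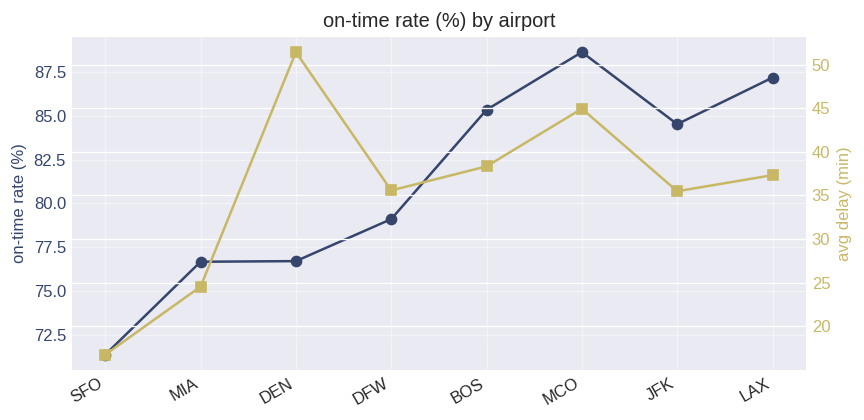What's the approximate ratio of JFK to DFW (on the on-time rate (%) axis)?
JFK ≈ 84, DFW ≈ 80; 84/80 ≈ 1.05.

≈ 1.05×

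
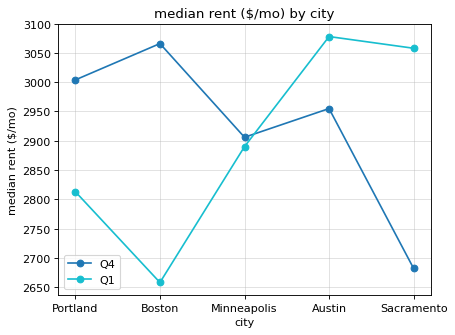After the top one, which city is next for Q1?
Top 3 for Q1: Austin ≈ 3100, Sacramento ≈ 3050, Minneapolis ≈ 2900.

Sacramento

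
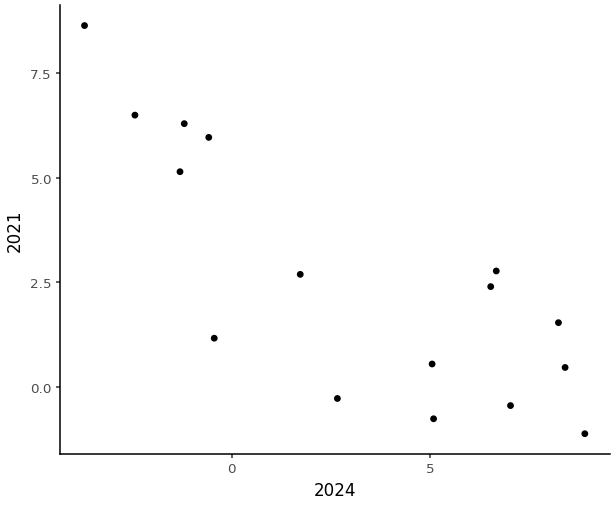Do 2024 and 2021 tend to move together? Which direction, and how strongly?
negative, strong

Points are negatively correlated; strong (|r| ≈ 0.8).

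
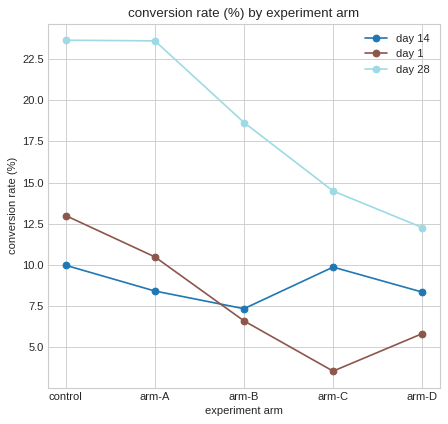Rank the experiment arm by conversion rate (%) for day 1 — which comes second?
Top 3 for day 1: control ≈ 12, arm-A ≈ 10, arm-B ≈ 6.

arm-A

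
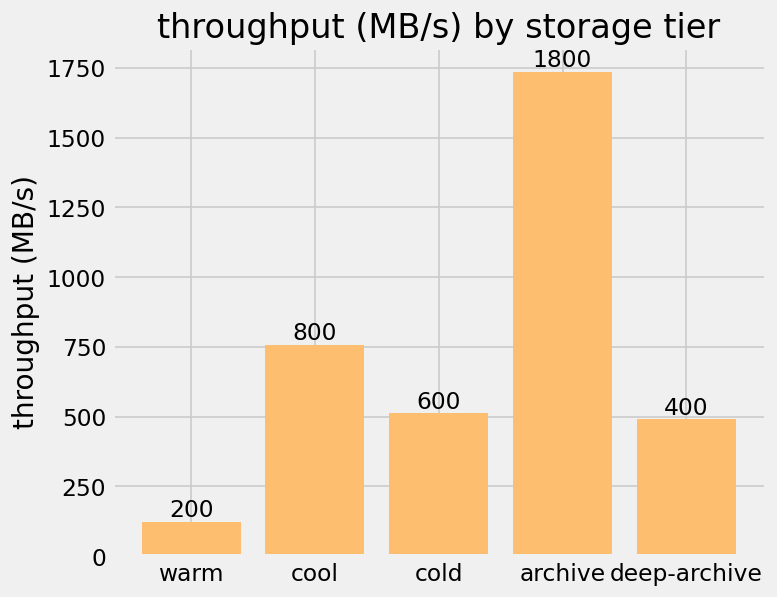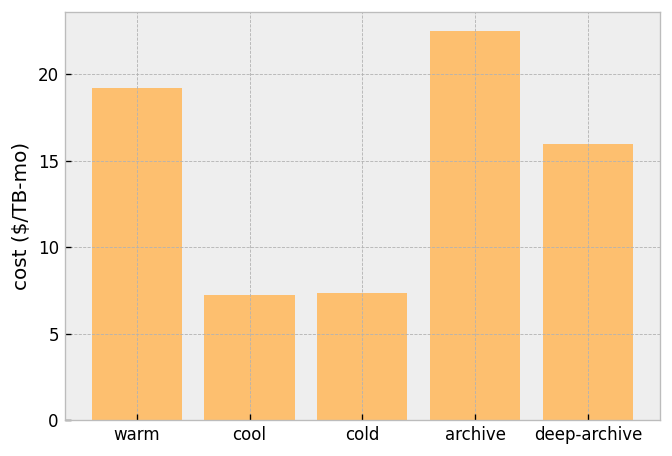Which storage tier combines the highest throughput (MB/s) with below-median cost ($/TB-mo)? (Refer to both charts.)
Chart 2 median cost ($/TB-mo) ≈ 15; below-median storage tiers: cool, cold. Among those, cool has the highest throughput (MB/s) (≈ 800).

cool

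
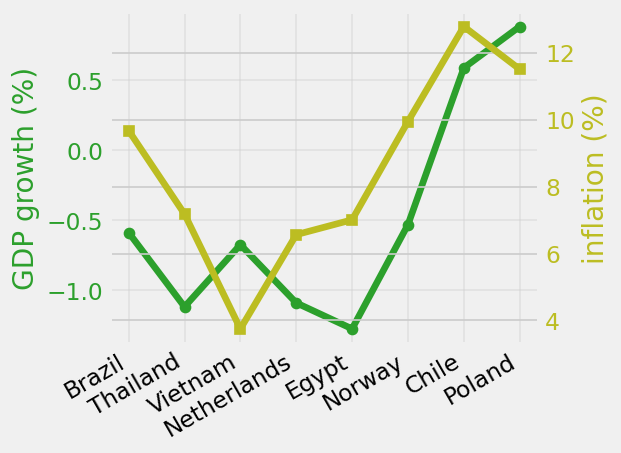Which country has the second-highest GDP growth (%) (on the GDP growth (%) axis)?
Top 3 (on the GDP growth (%) axis): Poland ≈ 0.8, Chile ≈ 0.6, Norway ≈ -0.6.

Chile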